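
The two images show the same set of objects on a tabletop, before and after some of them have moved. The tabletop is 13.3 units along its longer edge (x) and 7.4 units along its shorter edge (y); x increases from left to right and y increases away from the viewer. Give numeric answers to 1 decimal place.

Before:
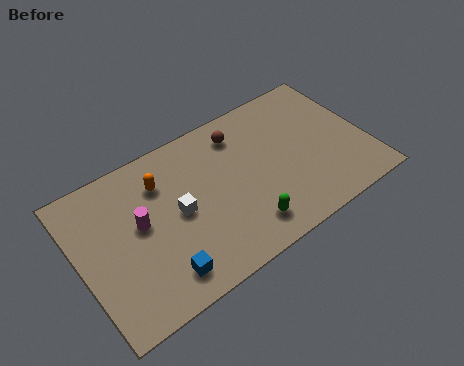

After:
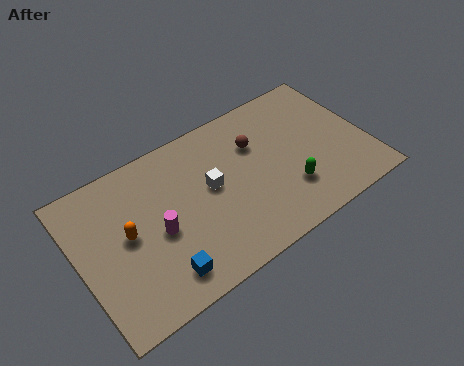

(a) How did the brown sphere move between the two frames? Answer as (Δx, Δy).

(0.6, -0.9)

From the two frames, the brown sphere sits at roughly (7.8, 6.0) before and (8.4, 5.1) after.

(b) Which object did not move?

the blue cube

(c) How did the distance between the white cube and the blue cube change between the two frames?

+1.3

They were about 2.7 units apart before and 4.0 after — 1.3 units further apart.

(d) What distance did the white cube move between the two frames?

1.6

From (4.5, 3.7) to (6.1, 4.1), the white cube covered √(1.6² + 0.4²) ≈ 1.6 units.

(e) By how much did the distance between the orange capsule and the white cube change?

+2.0

Before: roughly 1.9 units apart; after: 3.9. That's 2.0 units further apart.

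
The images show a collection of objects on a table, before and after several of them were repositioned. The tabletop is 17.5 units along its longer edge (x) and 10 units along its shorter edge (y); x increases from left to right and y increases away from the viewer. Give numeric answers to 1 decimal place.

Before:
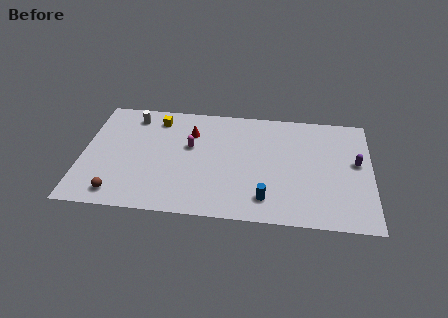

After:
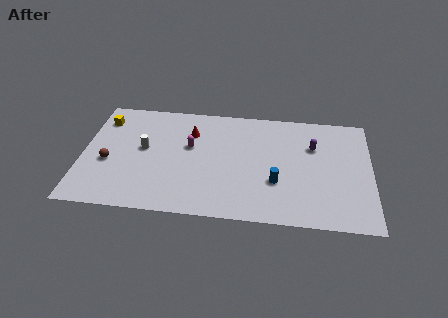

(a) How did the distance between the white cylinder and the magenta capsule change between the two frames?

-1.5

They were about 4.3 units apart before and 2.8 after — 1.5 units closer together.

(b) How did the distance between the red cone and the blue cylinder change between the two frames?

-0.6

The distance was about 7.2 in the first image and 6.6 in the second, so they moved 0.6 units closer together.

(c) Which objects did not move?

the red cone and the magenta capsule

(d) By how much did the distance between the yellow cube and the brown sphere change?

-3.4

They were about 7.2 units apart before and 3.8 after — 3.4 units closer together.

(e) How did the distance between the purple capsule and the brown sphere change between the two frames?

-2.2

Before: roughly 14.9 units apart; after: 12.7. That's 2.2 units closer together.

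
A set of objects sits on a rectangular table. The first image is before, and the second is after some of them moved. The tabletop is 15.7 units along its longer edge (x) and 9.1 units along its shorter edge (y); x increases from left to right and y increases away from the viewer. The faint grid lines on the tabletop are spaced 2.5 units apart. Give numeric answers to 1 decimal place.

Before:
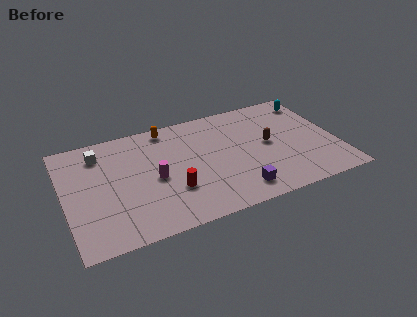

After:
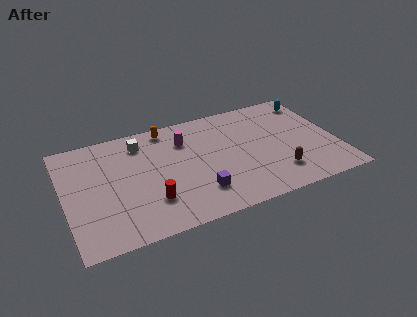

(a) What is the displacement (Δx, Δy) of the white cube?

(2.4, 0.1)

The white cube started near (2.2, 7.3) and ended near (4.6, 7.4).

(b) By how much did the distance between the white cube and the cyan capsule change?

-2.4

Before: roughly 12.6 units apart; after: 10.2. That's 2.4 units closer together.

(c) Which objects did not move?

the cyan capsule and the orange capsule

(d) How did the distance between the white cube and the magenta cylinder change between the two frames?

-1.6

They were about 4.2 units apart before and 2.6 after — 1.6 units closer together.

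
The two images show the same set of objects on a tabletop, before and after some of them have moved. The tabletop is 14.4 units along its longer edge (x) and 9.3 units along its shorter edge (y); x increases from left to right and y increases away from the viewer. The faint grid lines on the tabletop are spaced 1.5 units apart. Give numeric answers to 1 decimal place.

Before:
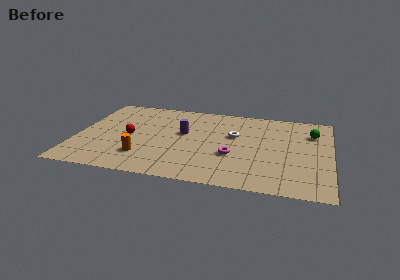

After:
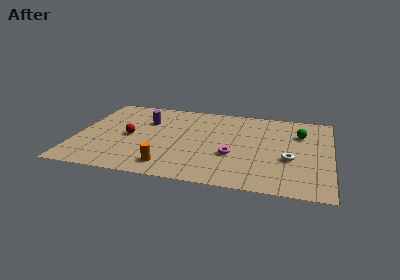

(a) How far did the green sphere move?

0.7

From (13.3, 6.8) to (12.6, 6.6), the green sphere covered √(0.7² + 0.2²) ≈ 0.7 units.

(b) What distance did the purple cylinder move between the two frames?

2.4

The purple cylinder was near (6.0, 5.4) before and (3.8, 6.4) after, so it travelled √(2.2² + 1.0²) ≈ 2.4 units.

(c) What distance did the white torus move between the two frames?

3.8

From (8.9, 5.7) to (12.1, 3.6), the white torus covered √(3.2² + 2.1²) ≈ 3.8 units.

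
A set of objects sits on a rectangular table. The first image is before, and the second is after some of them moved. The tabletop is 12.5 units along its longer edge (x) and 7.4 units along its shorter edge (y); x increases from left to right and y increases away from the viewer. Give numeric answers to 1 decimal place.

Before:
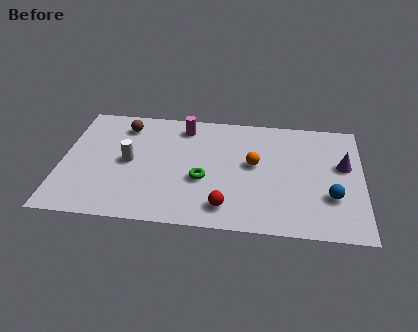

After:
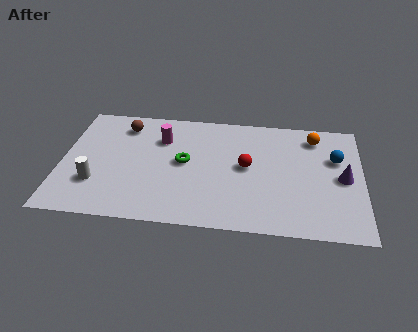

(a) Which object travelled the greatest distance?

the orange sphere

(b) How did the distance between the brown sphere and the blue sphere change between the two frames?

-0.4

Before: roughly 9.4 units apart; after: 9.0. That's 0.4 units closer together.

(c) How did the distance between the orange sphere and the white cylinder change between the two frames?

+4.6

They were about 5.2 units apart before and 9.8 after — 4.6 units further apart.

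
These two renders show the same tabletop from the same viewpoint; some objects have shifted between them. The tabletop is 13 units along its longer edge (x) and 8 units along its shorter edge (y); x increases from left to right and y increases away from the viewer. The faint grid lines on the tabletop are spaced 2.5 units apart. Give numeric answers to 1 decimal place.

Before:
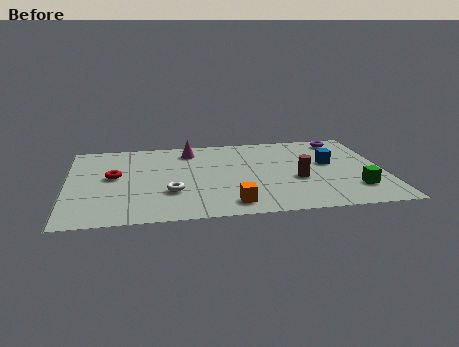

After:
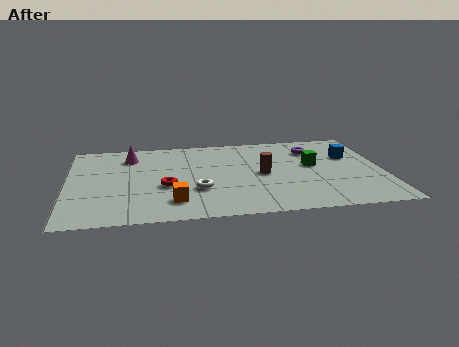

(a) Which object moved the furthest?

the green cube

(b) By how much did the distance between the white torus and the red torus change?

-1.5

Before: roughly 2.9 units apart; after: 1.4. That's 1.5 units closer together.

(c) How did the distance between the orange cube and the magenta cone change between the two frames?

-0.7

The distance was about 5.6 in the first image and 4.9 in the second, so they moved 0.7 units closer together.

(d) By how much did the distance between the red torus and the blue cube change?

-0.9

The distance was about 8.9 in the first image and 8.0 in the second, so they moved 0.9 units closer together.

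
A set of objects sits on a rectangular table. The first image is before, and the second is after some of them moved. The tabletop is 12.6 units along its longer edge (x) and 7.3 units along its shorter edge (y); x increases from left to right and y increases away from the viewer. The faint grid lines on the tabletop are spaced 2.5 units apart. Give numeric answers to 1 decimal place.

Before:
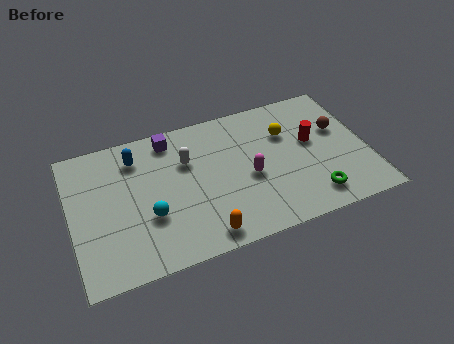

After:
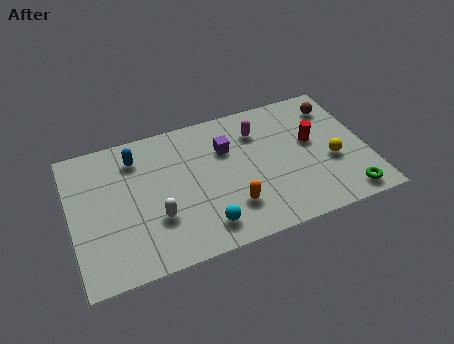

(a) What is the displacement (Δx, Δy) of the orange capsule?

(1.3, 1.0)

The orange capsule was at about (5.3, 0.9) and moved to about (6.6, 1.9).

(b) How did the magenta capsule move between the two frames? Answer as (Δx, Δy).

(0.6, 2.3)

From the two frames, the magenta capsule sits at roughly (7.5, 3.2) before and (8.1, 5.5) after.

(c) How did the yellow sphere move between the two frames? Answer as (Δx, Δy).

(1.7, -2.1)

From the two frames, the yellow sphere sits at roughly (9.3, 5.0) before and (11.0, 2.9) after.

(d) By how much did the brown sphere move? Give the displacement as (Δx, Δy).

(0.0, 1.3)

From the two frames, the brown sphere sits at roughly (11.5, 4.5) before and (11.5, 5.8) after.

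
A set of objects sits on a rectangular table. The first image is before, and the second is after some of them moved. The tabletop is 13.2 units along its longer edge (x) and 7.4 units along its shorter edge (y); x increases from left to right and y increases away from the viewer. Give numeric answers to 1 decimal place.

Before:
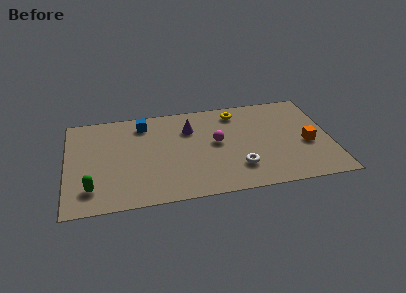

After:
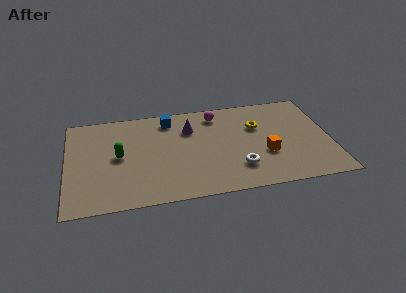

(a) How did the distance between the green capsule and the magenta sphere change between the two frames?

-1.2

They were about 6.7 units apart before and 5.5 after — 1.2 units closer together.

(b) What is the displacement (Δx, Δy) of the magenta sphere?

(0.1, 2.2)

The magenta sphere was at about (7.5, 4.0) and moved to about (7.6, 6.2).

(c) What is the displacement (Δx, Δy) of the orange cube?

(-2.1, -0.4)

The orange cube started near (12.0, 3.1) and ended near (9.9, 2.7).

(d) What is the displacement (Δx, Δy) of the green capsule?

(1.4, 2.2)

The green capsule was at about (1.2, 1.6) and moved to about (2.6, 3.8).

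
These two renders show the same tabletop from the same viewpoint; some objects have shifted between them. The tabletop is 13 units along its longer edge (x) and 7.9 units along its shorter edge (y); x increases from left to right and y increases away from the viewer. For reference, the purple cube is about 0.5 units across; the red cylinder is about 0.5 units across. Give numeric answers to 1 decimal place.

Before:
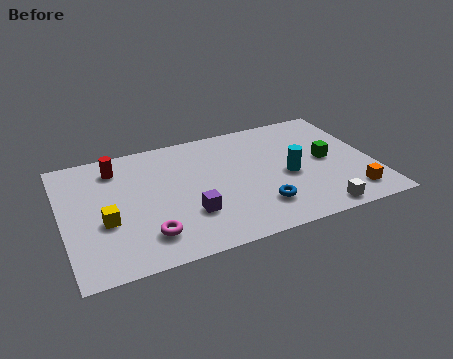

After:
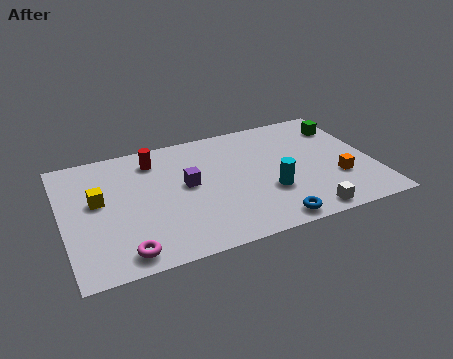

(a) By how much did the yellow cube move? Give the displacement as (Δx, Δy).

(-0.2, 1.4)

The yellow cube started near (1.7, 3.1) and ended near (1.5, 4.5).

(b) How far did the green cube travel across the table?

2.3

From (11.1, 4.0) to (12.1, 6.1), the green cube covered √(1.0² + 2.1²) ≈ 2.3 units.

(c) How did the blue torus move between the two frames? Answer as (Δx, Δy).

(0.3, -1.1)

The blue torus started near (8.0, 1.9) and ended near (8.3, 0.8).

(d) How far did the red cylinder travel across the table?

1.6

The red cylinder was near (2.4, 6.4) before and (4.0, 6.4) after, so it travelled √(1.6² + 0.0²) ≈ 1.6 units.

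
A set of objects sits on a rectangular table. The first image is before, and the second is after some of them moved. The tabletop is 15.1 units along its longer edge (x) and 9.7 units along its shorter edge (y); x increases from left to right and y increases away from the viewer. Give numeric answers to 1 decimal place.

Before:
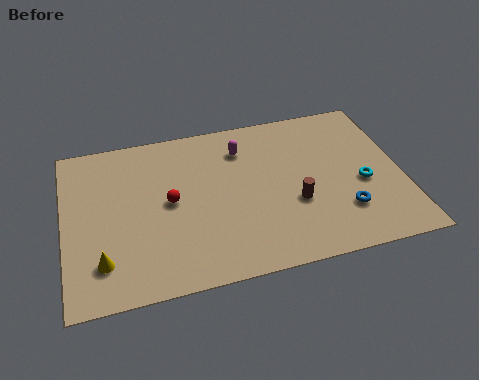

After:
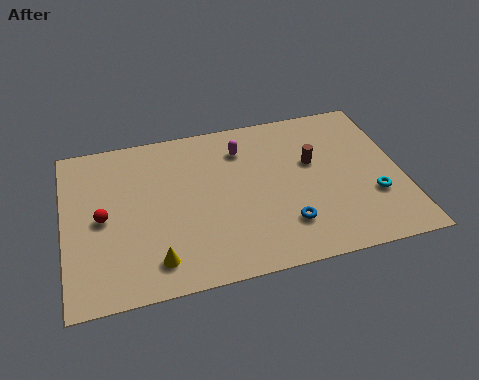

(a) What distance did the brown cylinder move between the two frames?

2.5

The brown cylinder was near (10.2, 3.6) before and (11.2, 5.9) after, so it travelled √(1.0² + 2.3²) ≈ 2.5 units.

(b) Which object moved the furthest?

the red sphere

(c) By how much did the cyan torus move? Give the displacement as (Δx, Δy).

(0.4, -0.9)

From the two frames, the cyan torus sits at roughly (13.3, 4.1) before and (13.7, 3.2) after.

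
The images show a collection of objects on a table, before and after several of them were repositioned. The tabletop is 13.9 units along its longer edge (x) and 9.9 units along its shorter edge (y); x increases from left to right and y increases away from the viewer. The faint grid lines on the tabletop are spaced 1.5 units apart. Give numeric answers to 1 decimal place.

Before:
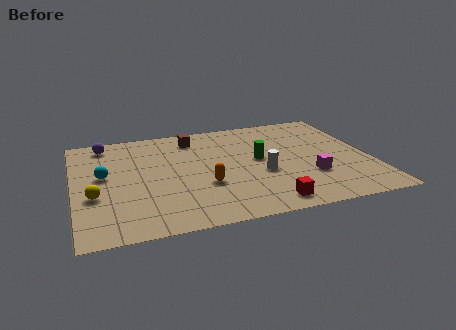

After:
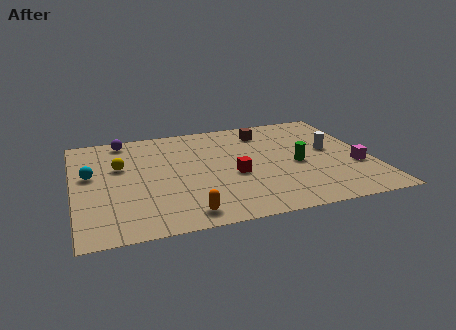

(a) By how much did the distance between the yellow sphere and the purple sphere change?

-2.3

The distance was about 4.9 in the first image and 2.6 in the second, so they moved 2.3 units closer together.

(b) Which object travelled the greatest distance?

the white cylinder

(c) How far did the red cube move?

3.2

The red cube moved from about (8.7, 1.2) to (7.4, 4.1), a distance of √(1.3² + 2.9²) ≈ 3.2.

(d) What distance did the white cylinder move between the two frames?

3.7

From (8.7, 3.9) to (12.1, 5.4), the white cylinder covered √(3.4² + 1.5²) ≈ 3.7 units.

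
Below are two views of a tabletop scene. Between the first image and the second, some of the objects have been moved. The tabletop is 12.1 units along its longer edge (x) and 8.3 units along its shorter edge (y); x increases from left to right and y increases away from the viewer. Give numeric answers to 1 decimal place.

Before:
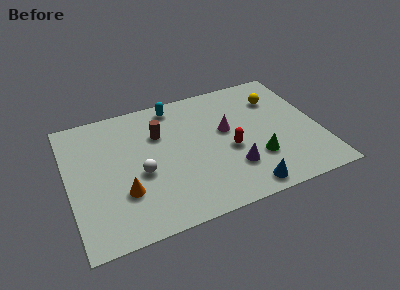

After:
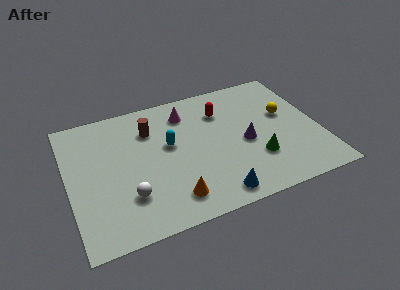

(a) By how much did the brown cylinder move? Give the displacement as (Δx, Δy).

(-0.4, 0.4)

The brown cylinder was at about (4.5, 5.7) and moved to about (4.1, 6.1).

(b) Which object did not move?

the green cone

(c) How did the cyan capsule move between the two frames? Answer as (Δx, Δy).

(-0.5, -2.5)

The cyan capsule was at about (5.4, 7.3) and moved to about (4.9, 4.8).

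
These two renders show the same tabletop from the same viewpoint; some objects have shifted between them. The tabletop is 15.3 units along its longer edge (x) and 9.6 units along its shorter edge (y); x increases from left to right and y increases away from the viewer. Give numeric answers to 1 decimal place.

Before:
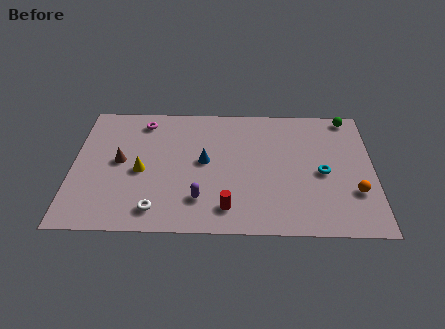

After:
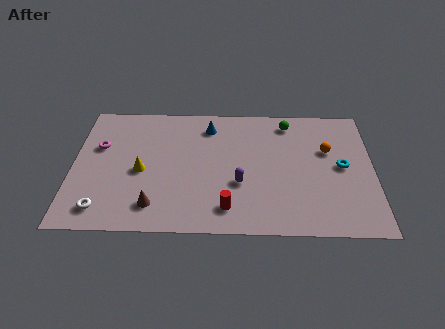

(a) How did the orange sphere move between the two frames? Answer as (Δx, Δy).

(-1.3, 3.1)

The orange sphere was at about (14.3, 3.0) and moved to about (13.0, 6.1).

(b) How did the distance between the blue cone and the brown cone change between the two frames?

+2.3

They were about 4.3 units apart before and 6.6 after — 2.3 units further apart.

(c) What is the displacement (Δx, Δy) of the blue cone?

(0.2, 2.7)

From the two frames, the blue cone sits at roughly (6.7, 5.1) before and (6.9, 7.8) after.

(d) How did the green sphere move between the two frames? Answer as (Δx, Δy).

(-3.1, -0.5)

From the two frames, the green sphere sits at roughly (14.1, 8.7) before and (11.0, 8.2) after.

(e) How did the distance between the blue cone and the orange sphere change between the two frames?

-1.6

The distance was about 7.9 in the first image and 6.3 in the second, so they moved 1.6 units closer together.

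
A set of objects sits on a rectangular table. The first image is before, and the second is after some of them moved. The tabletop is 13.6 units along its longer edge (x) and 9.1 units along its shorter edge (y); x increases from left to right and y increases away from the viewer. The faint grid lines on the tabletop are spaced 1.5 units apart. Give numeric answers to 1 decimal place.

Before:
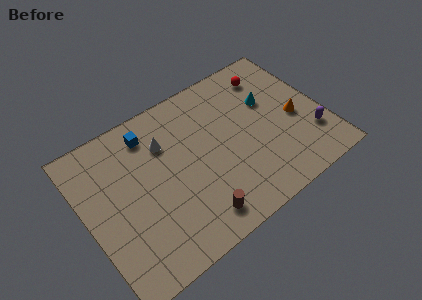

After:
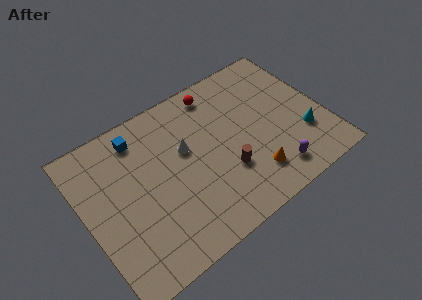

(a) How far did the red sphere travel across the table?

3.1

The red sphere moved from about (11.2, 7.4) to (8.1, 7.9), a distance of √(3.1² + 0.5²) ≈ 3.1.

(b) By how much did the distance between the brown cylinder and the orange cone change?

-5.3

Before: roughly 6.9 units apart; after: 1.6. That's 5.3 units closer together.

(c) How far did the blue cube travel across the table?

0.6

The blue cube moved from about (4.1, 7.5) to (3.5, 7.6), a distance of √(0.6² + 0.1²) ≈ 0.6.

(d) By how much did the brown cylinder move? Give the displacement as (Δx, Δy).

(2.1, 1.6)

The brown cylinder started near (5.6, 1.4) and ended near (7.7, 3.0).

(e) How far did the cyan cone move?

3.3

The cyan cone moved from about (10.8, 5.8) to (12.2, 2.8), a distance of √(1.4² + 3.0²) ≈ 3.3.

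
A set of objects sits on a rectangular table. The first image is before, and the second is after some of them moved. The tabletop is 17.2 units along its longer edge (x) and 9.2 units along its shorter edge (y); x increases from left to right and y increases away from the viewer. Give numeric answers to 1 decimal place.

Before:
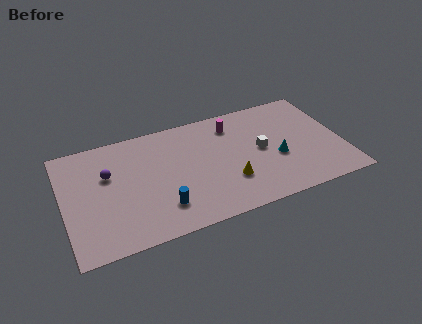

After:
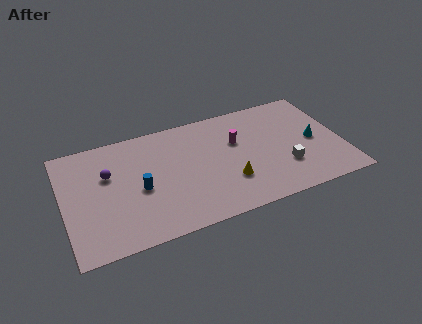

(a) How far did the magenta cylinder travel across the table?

1.5

The magenta cylinder moved from about (10.7, 7.4) to (10.8, 5.9), a distance of √(0.1² + 1.5²) ≈ 1.5.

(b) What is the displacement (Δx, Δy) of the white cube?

(1.3, -1.9)

The white cube was at about (12.2, 4.7) and moved to about (13.5, 2.8).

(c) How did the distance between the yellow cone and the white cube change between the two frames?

+0.6

They were about 2.9 units apart before and 3.5 after — 0.6 units further apart.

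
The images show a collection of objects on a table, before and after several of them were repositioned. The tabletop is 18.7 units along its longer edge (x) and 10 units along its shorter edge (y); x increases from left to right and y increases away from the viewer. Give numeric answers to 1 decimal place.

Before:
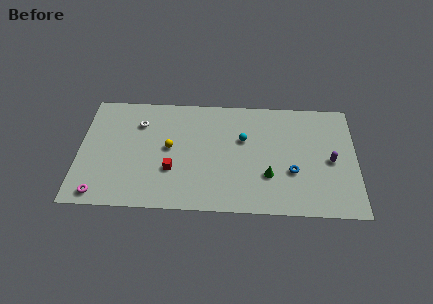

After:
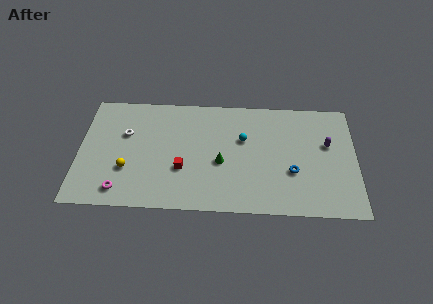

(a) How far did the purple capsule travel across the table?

1.4

The purple capsule moved from about (17.0, 4.7) to (16.8, 6.1), a distance of √(0.2² + 1.4²) ≈ 1.4.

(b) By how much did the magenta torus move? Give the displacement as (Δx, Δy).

(1.4, 0.4)

The magenta torus was at about (1.5, 1.1) and moved to about (2.9, 1.5).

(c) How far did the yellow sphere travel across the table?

3.4

The yellow sphere was near (6.1, 5.3) before and (3.3, 3.3) after, so it travelled √(2.8² + 2.0²) ≈ 3.4 units.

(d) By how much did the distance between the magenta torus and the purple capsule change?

-1.3

The distance was about 15.9 in the first image and 14.6 in the second, so they moved 1.3 units closer together.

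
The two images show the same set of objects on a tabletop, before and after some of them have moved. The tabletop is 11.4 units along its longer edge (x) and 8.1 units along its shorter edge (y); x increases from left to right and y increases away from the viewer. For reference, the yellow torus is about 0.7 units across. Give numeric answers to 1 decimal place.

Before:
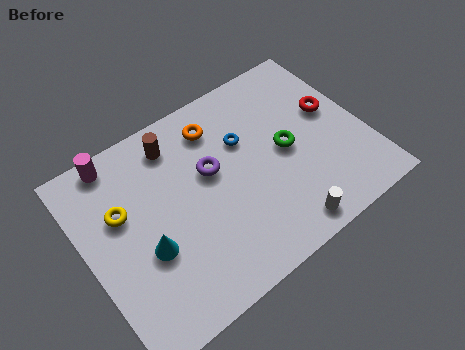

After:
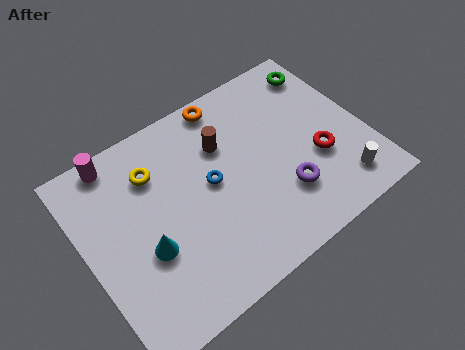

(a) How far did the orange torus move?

1.0

From (5.8, 6.5) to (6.4, 7.3), the orange torus covered √(0.6² + 0.8²) ≈ 1.0 units.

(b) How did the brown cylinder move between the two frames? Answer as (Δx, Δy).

(1.8, -1.1)

The brown cylinder was at about (4.1, 6.7) and moved to about (5.9, 5.6).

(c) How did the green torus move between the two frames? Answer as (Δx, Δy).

(2.2, 2.7)

The green torus started near (8.2, 4.0) and ended near (10.4, 6.7).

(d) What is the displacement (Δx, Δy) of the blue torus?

(-1.6, -1.0)

The blue torus started near (6.7, 5.3) and ended near (5.1, 4.3).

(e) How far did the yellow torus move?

1.7

The yellow torus moved from about (1.6, 5.1) to (3.1, 6.0), a distance of √(1.5² + 0.9²) ≈ 1.7.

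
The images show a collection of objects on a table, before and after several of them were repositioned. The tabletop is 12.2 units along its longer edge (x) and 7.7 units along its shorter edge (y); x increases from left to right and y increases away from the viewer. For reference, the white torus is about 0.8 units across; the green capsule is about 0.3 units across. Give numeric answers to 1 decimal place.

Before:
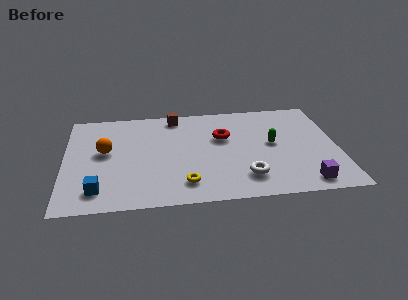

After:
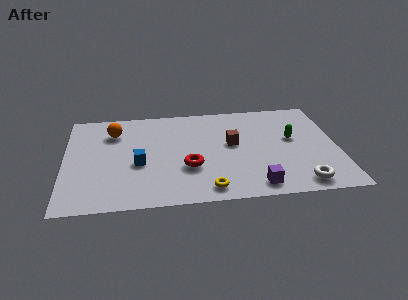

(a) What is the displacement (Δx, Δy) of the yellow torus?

(1.0, -0.5)

From the two frames, the yellow torus sits at roughly (5.3, 1.5) before and (6.3, 1.0) after.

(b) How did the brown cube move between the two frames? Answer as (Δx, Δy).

(2.5, -2.5)

From the two frames, the brown cube sits at roughly (5.0, 6.8) before and (7.5, 4.3) after.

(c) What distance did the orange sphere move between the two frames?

1.6

The orange sphere moved from about (1.8, 4.3) to (2.2, 5.8), a distance of √(0.4² + 1.5²) ≈ 1.6.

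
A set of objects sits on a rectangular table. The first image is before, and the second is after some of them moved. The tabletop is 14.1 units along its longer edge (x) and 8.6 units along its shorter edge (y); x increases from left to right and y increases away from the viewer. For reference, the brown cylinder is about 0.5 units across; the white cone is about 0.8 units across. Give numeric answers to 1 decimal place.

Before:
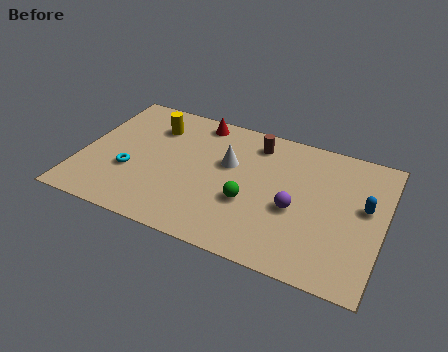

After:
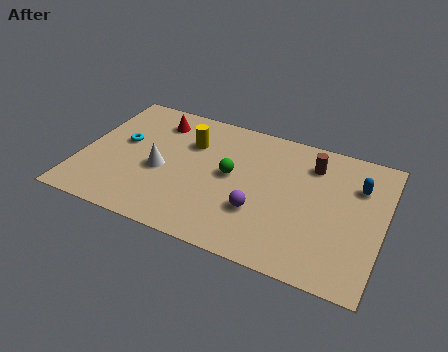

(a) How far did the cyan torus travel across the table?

1.9

The cyan torus was near (2.4, 3.1) before and (1.8, 4.9) after, so it travelled √(0.6² + 1.8²) ≈ 1.9 units.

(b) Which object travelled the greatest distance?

the white cone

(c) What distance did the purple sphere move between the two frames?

1.8

The purple sphere was near (10.1, 3.6) before and (8.5, 2.8) after, so it travelled √(1.6² + 0.8²) ≈ 1.8 units.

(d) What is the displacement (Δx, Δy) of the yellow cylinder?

(1.8, -0.5)

The yellow cylinder was at about (3.1, 6.5) and moved to about (4.9, 6.0).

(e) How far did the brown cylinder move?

2.7

The brown cylinder moved from about (7.9, 7.1) to (10.6, 6.7), a distance of √(2.7² + 0.4²) ≈ 2.7.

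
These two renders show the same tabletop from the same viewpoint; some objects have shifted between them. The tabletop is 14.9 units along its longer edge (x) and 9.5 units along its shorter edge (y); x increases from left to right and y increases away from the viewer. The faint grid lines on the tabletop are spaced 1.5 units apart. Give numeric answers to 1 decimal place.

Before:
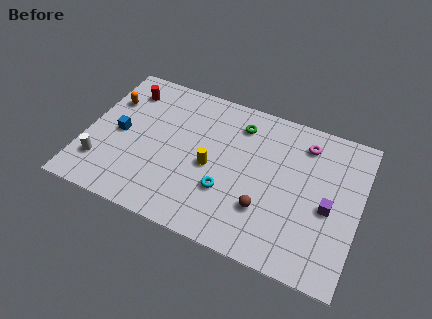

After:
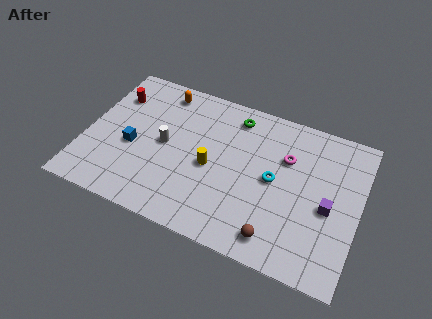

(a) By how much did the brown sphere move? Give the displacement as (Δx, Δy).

(0.8, -1.4)

The brown sphere was at about (10.0, 2.8) and moved to about (10.8, 1.4).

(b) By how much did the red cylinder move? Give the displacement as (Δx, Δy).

(-0.6, -0.6)

From the two frames, the red cylinder sits at roughly (1.8, 7.6) before and (1.2, 7.0) after.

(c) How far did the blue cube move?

1.0

From (1.8, 4.6) to (2.6, 4.0), the blue cube covered √(0.8² + 0.6²) ≈ 1.0 units.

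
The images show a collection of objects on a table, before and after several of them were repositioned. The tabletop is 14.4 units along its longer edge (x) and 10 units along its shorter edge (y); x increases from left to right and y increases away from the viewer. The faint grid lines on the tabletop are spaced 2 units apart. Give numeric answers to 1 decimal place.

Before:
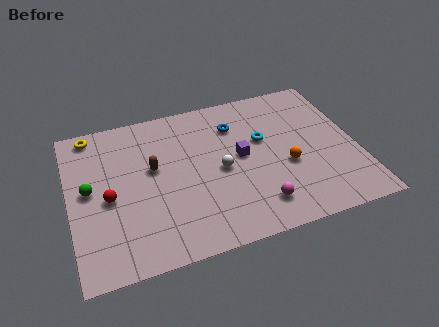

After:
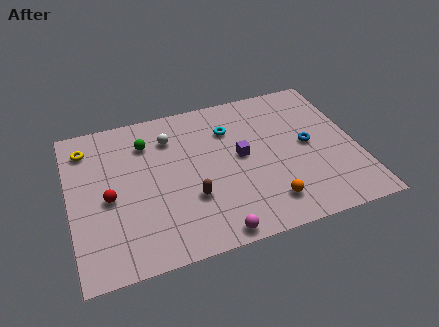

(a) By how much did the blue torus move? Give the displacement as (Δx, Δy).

(3.5, -2.4)

The blue torus started near (8.5, 7.5) and ended near (12.0, 5.1).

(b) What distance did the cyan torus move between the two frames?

2.0

The cyan torus was near (9.8, 6.1) before and (8.2, 7.3) after, so it travelled √(1.6² + 1.2²) ≈ 2.0 units.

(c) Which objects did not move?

the purple cube and the red sphere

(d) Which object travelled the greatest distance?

the blue torus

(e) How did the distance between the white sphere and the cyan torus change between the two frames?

+0.3

The distance was about 2.7 in the first image and 3.0 in the second, so they moved 0.3 units further apart.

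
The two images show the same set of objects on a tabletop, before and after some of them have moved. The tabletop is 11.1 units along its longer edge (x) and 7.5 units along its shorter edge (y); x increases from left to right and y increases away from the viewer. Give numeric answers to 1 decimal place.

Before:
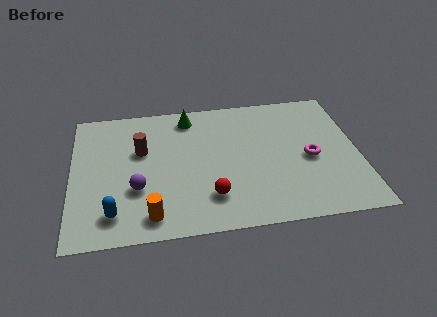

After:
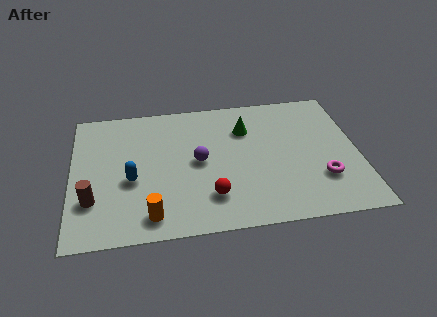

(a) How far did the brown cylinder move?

3.1

The brown cylinder was near (2.7, 4.7) before and (0.8, 2.2) after, so it travelled √(1.9² + 2.5²) ≈ 3.1 units.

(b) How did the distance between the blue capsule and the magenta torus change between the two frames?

-0.5

Before: roughly 7.9 units apart; after: 7.4. That's 0.5 units closer together.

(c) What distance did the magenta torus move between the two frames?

1.3

The magenta torus was near (9.2, 3.4) before and (9.6, 2.2) after, so it travelled √(0.4² + 1.2²) ≈ 1.3 units.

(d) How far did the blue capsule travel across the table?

1.8

From (1.6, 1.4) to (2.3, 3.1), the blue capsule covered √(0.7² + 1.7²) ≈ 1.8 units.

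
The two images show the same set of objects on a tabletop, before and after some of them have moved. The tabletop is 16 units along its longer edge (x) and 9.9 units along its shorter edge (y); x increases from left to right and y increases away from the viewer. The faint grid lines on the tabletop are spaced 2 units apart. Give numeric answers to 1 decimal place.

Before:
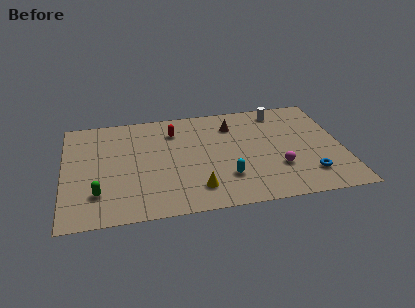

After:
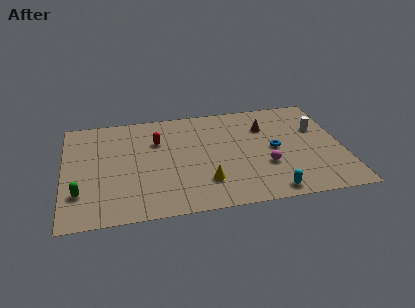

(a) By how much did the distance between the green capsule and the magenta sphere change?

+0.3

Before: roughly 10.3 units apart; after: 10.6. That's 0.3 units further apart.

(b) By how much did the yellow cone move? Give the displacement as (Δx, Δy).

(0.5, 0.5)

From the two frames, the yellow cone sits at roughly (7.5, 2.0) before and (8.0, 2.5) after.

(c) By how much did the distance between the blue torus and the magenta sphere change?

-0.3

The distance was about 1.9 in the first image and 1.6 in the second, so they moved 0.3 units closer together.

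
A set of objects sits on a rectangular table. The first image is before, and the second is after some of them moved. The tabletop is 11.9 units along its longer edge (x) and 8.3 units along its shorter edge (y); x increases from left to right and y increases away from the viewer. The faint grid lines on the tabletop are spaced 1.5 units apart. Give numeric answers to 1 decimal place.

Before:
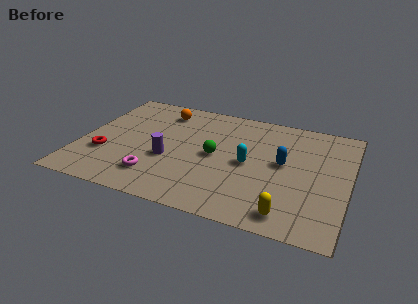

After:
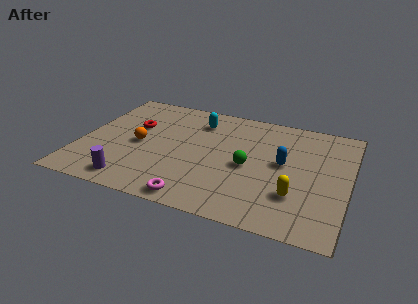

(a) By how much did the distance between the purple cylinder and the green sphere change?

+3.4

The distance was about 2.2 in the first image and 5.6 in the second, so they moved 3.4 units further apart.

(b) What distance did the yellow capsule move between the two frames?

1.3

The yellow capsule was near (9.5, 1.1) before and (9.7, 2.4) after, so it travelled √(0.2² + 1.3²) ≈ 1.3 units.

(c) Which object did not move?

the blue capsule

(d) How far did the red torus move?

2.7

The red torus was near (1.2, 2.7) before and (2.2, 5.2) after, so it travelled √(1.0² + 2.5²) ≈ 2.7 units.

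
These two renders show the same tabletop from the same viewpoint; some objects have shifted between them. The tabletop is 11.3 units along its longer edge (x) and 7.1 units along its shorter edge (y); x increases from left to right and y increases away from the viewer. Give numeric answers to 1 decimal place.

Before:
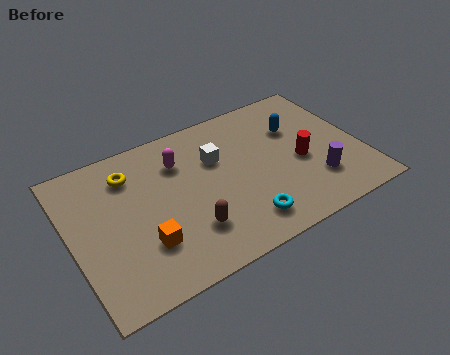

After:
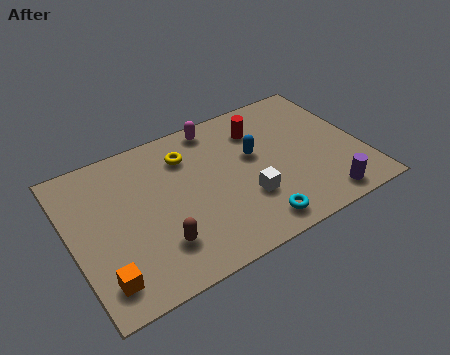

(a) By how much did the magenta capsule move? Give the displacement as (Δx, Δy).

(1.6, 1.1)

The magenta capsule started near (4.4, 5.2) and ended near (6.0, 6.3).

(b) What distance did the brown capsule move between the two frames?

1.2

The brown capsule moved from about (4.3, 1.9) to (3.1, 1.8), a distance of √(1.2² + 0.1²) ≈ 1.2.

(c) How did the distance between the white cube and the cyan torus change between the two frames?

-2.1

The distance was about 3.4 in the first image and 1.3 in the second, so they moved 2.1 units closer together.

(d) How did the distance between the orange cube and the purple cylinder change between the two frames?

+1.8

The distance was about 6.7 in the first image and 8.5 in the second, so they moved 1.8 units further apart.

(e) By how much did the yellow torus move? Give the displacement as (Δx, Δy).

(2.2, -0.1)

The yellow torus was at about (2.5, 5.5) and moved to about (4.7, 5.4).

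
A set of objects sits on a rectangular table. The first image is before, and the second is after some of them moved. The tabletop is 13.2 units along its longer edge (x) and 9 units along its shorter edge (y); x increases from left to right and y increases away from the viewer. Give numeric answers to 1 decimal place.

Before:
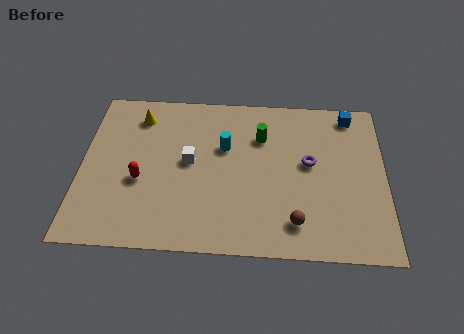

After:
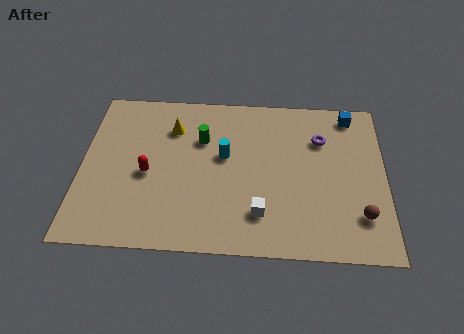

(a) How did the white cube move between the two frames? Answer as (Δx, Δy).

(3.1, -2.7)

The white cube started near (4.7, 4.8) and ended near (7.8, 2.1).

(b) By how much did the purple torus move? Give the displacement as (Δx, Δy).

(0.5, 1.4)

The purple torus was at about (9.9, 5.0) and moved to about (10.4, 6.4).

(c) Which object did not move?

the blue cube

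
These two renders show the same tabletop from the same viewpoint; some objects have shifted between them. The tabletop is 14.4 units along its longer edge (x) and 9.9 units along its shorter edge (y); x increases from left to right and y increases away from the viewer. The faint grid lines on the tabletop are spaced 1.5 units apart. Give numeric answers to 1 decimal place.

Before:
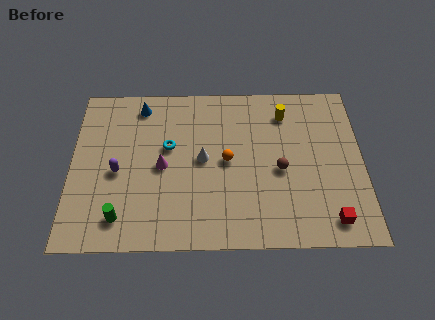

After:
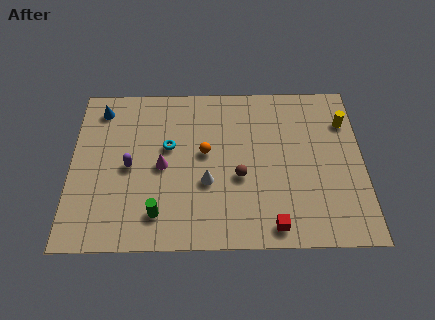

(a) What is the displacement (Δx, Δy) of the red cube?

(-2.8, -0.3)

From the two frames, the red cube sits at roughly (12.7, 1.4) before and (9.9, 1.1) after.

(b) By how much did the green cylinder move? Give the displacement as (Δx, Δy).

(1.8, 0.2)

The green cylinder was at about (2.5, 1.7) and moved to about (4.3, 1.9).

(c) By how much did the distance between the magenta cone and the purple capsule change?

-0.6

They were about 2.2 units apart before and 1.6 after — 0.6 units closer together.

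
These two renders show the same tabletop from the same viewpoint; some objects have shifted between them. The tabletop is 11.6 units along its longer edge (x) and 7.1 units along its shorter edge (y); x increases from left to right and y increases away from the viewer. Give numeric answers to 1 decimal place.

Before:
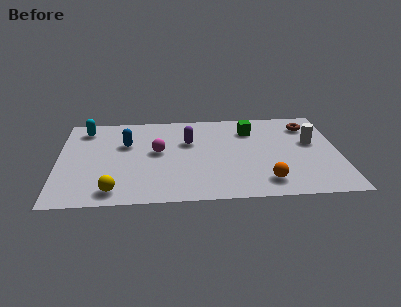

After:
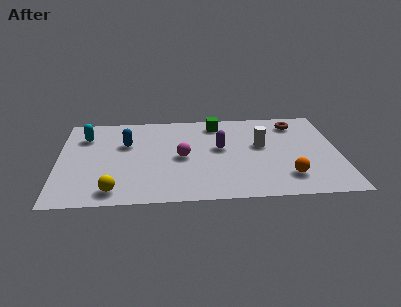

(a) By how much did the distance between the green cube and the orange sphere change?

+1.1

They were about 4.1 units apart before and 5.2 after — 1.1 units further apart.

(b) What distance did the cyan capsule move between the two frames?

0.6

From (1.1, 5.9) to (1.1, 5.3), the cyan capsule covered √(0.0² + 0.6²) ≈ 0.6 units.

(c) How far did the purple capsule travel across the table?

1.4

The purple capsule moved from about (5.4, 4.6) to (6.7, 4.0), a distance of √(1.3² + 0.6²) ≈ 1.4.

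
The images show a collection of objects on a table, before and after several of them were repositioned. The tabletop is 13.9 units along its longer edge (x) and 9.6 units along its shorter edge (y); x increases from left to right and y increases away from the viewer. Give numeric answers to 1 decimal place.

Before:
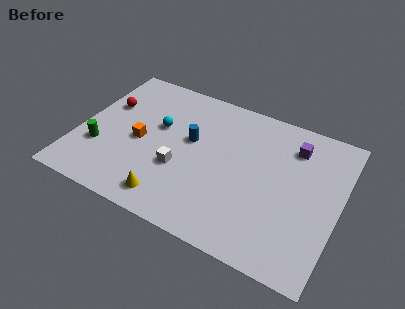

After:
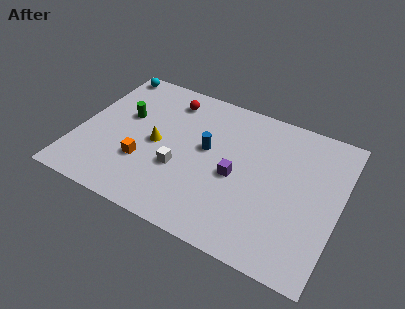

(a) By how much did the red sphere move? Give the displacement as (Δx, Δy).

(3.2, 1.7)

The red sphere started near (1.2, 6.2) and ended near (4.4, 7.9).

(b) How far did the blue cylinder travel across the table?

0.9

The blue cylinder moved from about (5.9, 5.6) to (6.8, 5.4), a distance of √(0.9² + 0.2²) ≈ 0.9.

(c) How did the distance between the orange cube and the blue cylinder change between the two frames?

+1.0

The distance was about 2.9 in the first image and 3.9 in the second, so they moved 1.0 units further apart.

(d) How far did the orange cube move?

1.4

From (3.3, 4.4) to (3.7, 3.1), the orange cube covered √(0.4² + 1.3²) ≈ 1.4 units.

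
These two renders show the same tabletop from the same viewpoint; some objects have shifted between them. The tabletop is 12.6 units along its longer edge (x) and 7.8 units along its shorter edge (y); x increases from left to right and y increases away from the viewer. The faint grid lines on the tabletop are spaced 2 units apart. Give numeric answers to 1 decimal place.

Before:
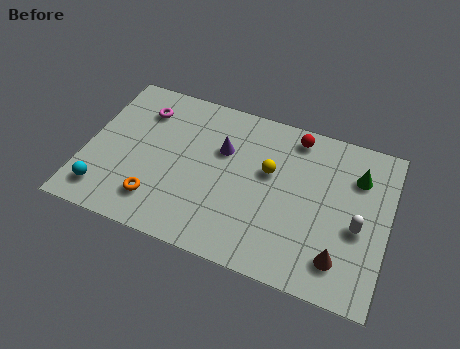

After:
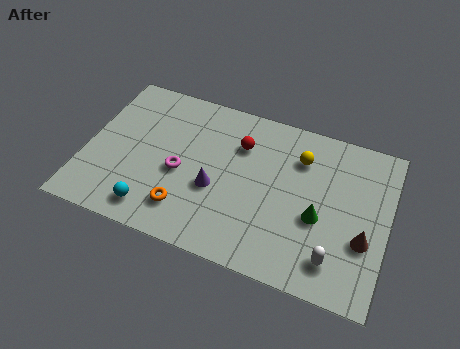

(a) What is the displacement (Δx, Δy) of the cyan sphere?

(2.1, -0.2)

The cyan sphere was at about (1.0, 1.4) and moved to about (3.1, 1.2).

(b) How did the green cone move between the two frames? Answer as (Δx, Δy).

(-1.4, -2.5)

The green cone was at about (11.2, 5.7) and moved to about (9.8, 3.2).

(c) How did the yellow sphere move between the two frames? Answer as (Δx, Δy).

(1.2, 1.1)

The yellow sphere started near (7.6, 4.7) and ended near (8.8, 5.8).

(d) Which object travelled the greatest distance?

the magenta torus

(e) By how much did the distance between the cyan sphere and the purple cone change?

-2.8

Before: roughly 5.9 units apart; after: 3.1. That's 2.8 units closer together.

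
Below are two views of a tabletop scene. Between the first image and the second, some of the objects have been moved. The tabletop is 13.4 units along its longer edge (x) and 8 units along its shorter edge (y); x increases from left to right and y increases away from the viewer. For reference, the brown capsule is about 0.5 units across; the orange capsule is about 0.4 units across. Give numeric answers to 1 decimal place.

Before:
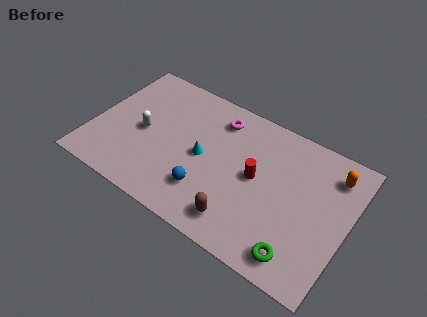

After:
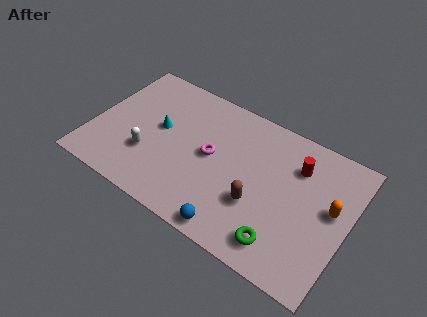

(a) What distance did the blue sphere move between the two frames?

2.1

The blue sphere was near (6.3, 2.1) before and (8.0, 0.8) after, so it travelled √(1.7² + 1.3²) ≈ 2.1 units.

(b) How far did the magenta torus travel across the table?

2.3

The magenta torus moved from about (6.2, 6.5) to (6.2, 4.2), a distance of √(0.0² + 2.3²) ≈ 2.3.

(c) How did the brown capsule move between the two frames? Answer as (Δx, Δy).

(0.7, 1.4)

The brown capsule started near (8.2, 1.4) and ended near (8.9, 2.8).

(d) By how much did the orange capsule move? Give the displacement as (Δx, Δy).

(0.2, -1.9)

The orange capsule was at about (12.3, 6.4) and moved to about (12.5, 4.5).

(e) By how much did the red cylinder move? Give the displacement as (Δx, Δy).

(1.9, 1.7)

From the two frames, the red cylinder sits at roughly (8.6, 4.2) before and (10.5, 5.9) after.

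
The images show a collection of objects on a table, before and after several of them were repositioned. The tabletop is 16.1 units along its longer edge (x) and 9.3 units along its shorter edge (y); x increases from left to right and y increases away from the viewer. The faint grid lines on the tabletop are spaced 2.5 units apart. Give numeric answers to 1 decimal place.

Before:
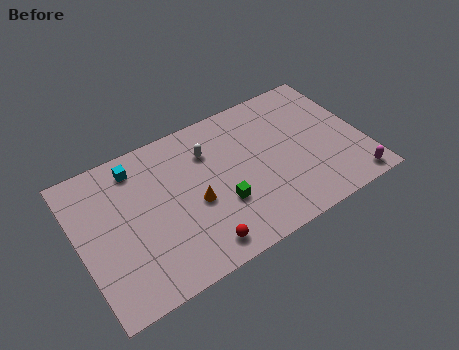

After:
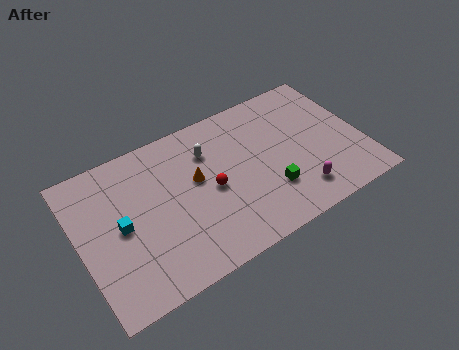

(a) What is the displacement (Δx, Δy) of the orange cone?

(0.3, 1.4)

The orange cone started near (6.4, 4.0) and ended near (6.7, 5.4).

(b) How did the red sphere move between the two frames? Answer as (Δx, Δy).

(1.2, 3.1)

The red sphere was at about (6.2, 1.3) and moved to about (7.4, 4.4).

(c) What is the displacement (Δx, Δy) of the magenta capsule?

(-3.0, 0.8)

From the two frames, the magenta capsule sits at roughly (15.0, 1.0) before and (12.0, 1.8) after.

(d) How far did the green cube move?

2.7

From (7.8, 3.2) to (10.5, 2.7), the green cube covered √(2.7² + 0.5²) ≈ 2.7 units.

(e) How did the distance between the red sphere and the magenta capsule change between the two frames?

-3.5

The distance was about 8.8 in the first image and 5.3 in the second, so they moved 3.5 units closer together.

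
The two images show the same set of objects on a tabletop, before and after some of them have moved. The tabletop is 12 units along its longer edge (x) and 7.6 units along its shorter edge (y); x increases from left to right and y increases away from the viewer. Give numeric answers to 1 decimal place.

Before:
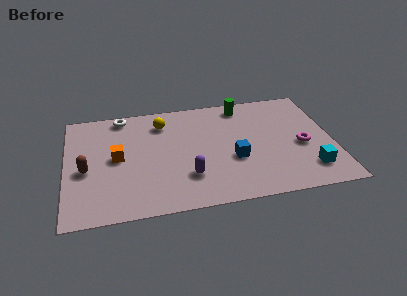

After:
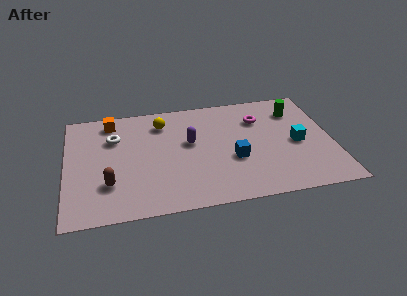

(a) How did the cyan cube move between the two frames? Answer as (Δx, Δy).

(-0.4, 1.9)

The cyan cube was at about (10.8, 1.6) and moved to about (10.4, 3.5).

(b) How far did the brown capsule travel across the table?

1.5

The brown capsule moved from about (0.9, 3.3) to (1.9, 2.2), a distance of √(1.0² + 1.1²) ≈ 1.5.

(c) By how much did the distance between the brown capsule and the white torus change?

-0.8

Before: roughly 3.9 units apart; after: 3.1. That's 0.8 units closer together.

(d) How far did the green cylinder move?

2.5

The green cylinder was near (8.1, 6.6) before and (10.5, 5.8) after, so it travelled √(2.4² + 0.8²) ≈ 2.5 units.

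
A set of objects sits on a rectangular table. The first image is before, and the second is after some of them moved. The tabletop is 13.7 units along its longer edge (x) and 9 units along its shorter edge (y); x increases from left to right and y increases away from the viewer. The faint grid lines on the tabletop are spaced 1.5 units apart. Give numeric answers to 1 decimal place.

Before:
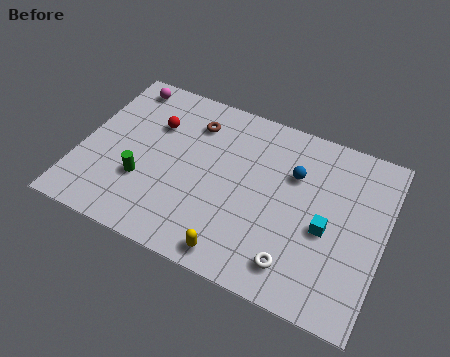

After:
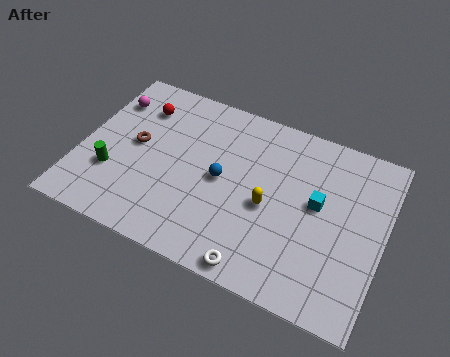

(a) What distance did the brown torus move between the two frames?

3.3

From (4.8, 7.0) to (2.4, 4.8), the brown torus covered √(2.4² + 2.2²) ≈ 3.3 units.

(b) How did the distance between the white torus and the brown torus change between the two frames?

-0.3

Before: roughly 7.6 units apart; after: 7.3. That's 0.3 units closer together.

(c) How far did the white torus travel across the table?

1.8

The white torus moved from about (10.1, 1.6) to (8.5, 0.8), a distance of √(1.6² + 0.8²) ≈ 1.8.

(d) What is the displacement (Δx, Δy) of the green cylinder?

(-1.4, -0.1)

From the two frames, the green cylinder sits at roughly (3.0, 3.0) before and (1.6, 2.9) after.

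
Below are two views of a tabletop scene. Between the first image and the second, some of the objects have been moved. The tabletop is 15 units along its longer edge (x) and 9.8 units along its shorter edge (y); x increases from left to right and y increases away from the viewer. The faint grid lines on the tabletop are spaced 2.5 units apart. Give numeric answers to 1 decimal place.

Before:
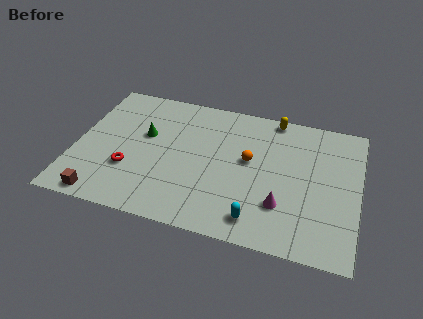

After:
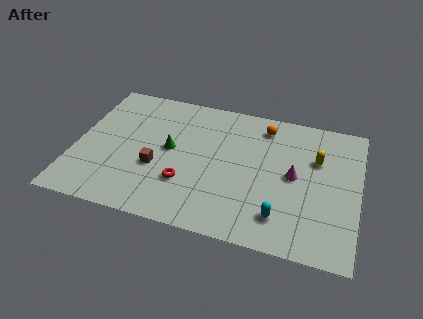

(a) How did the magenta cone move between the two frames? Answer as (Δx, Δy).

(0.5, 2.2)

The magenta cone was at about (11.1, 2.8) and moved to about (11.6, 5.0).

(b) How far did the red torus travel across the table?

3.0

The red torus moved from about (3.0, 3.2) to (6.0, 3.0), a distance of √(3.0² + 0.2²) ≈ 3.0.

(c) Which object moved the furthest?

the brown cube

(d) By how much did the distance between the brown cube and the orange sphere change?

-1.7

Before: roughly 8.7 units apart; after: 7.0. That's 1.7 units closer together.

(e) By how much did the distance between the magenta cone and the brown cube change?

-2.2

The distance was about 9.5 in the first image and 7.3 in the second, so they moved 2.2 units closer together.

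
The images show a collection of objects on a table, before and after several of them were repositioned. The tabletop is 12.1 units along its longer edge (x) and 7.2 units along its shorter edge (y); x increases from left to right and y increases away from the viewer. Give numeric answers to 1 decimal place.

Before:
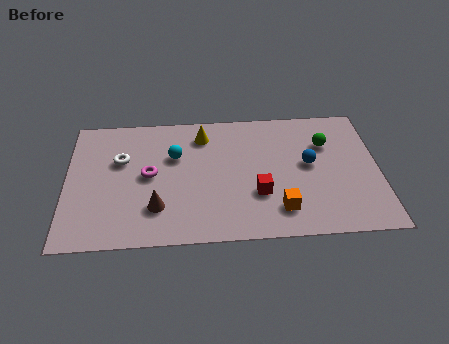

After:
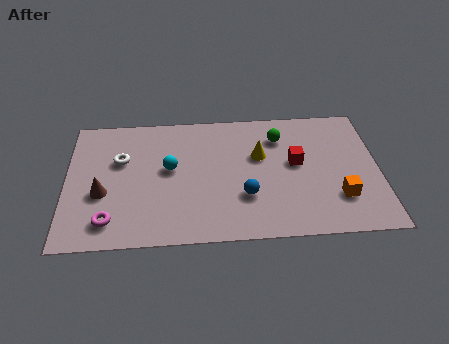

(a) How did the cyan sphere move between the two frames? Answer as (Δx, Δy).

(-0.2, -0.7)

The cyan sphere was at about (4.2, 4.7) and moved to about (4.0, 4.0).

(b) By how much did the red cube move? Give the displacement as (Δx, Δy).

(1.5, 1.6)

The red cube started near (7.4, 2.4) and ended near (8.9, 4.0).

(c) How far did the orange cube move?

2.4

The orange cube moved from about (8.2, 1.5) to (10.5, 2.0), a distance of √(2.3² + 0.5²) ≈ 2.4.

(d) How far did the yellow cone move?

2.6

The yellow cone moved from about (5.3, 5.8) to (7.5, 4.5), a distance of √(2.2² + 1.3²) ≈ 2.6.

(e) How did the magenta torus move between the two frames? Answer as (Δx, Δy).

(-1.5, -2.4)

The magenta torus was at about (3.2, 3.7) and moved to about (1.7, 1.3).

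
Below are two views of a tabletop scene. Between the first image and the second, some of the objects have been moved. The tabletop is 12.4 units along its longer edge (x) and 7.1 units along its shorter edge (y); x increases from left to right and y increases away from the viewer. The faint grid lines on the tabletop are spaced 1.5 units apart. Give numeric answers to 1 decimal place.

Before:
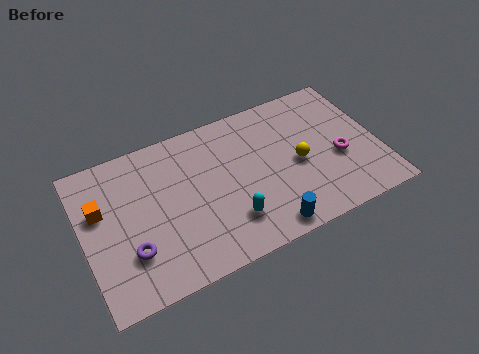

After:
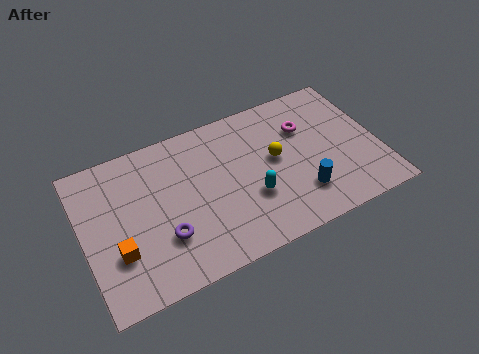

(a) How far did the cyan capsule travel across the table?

1.2

The cyan capsule moved from about (5.9, 1.8) to (6.9, 2.5), a distance of √(1.0² + 0.7²) ≈ 1.2.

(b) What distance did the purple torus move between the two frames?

1.4

The purple torus moved from about (1.8, 2.1) to (3.2, 2.2), a distance of √(1.4² + 0.1²) ≈ 1.4.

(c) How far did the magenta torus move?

2.3

The magenta torus was near (10.7, 2.9) before and (9.5, 4.9) after, so it travelled √(1.2² + 2.0²) ≈ 2.3 units.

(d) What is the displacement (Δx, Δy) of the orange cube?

(0.5, -2.2)

The orange cube started near (0.8, 4.5) and ended near (1.3, 2.3).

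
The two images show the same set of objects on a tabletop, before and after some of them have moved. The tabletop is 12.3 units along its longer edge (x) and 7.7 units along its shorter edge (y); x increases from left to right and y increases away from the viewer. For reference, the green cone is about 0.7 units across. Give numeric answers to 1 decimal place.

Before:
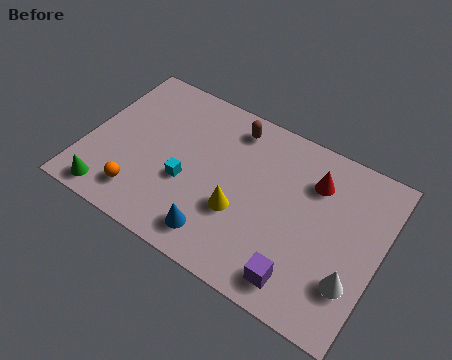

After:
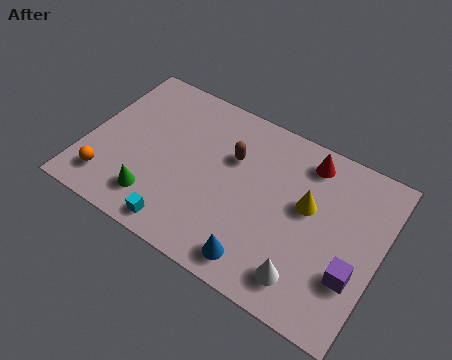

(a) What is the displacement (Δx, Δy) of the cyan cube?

(0.1, -2.1)

The cyan cube started near (4.3, 3.0) and ended near (4.4, 0.9).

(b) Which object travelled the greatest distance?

the yellow cone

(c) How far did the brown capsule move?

1.4

The brown capsule moved from about (5.7, 6.5) to (5.9, 5.1), a distance of √(0.2² + 1.4²) ≈ 1.4.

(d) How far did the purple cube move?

2.4

The purple cube moved from about (9.4, 1.2) to (11.4, 2.5), a distance of √(2.0² + 1.3²) ≈ 2.4.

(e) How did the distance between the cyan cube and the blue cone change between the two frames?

+1.0

They were about 2.3 units apart before and 3.3 after — 1.0 units further apart.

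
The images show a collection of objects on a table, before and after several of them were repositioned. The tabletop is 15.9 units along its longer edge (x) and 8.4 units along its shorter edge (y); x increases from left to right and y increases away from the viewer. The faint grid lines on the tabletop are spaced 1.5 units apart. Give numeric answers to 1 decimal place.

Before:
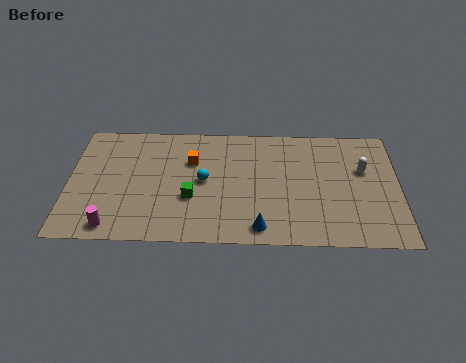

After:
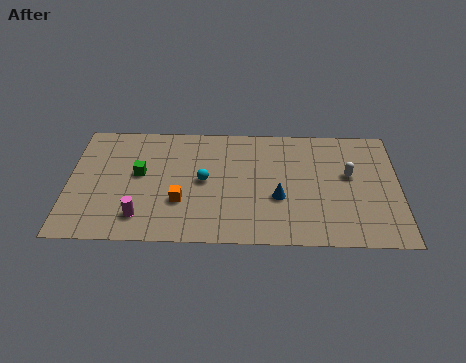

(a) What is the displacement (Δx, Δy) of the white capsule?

(-0.7, -0.4)

From the two frames, the white capsule sits at roughly (14.2, 5.3) before and (13.5, 4.9) after.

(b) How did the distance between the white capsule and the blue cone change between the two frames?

-2.7

They were about 6.5 units apart before and 3.8 after — 2.7 units closer together.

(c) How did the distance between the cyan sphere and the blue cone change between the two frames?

-0.4

They were about 4.2 units apart before and 3.8 after — 0.4 units closer together.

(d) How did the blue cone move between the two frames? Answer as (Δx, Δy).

(0.9, 2.1)

From the two frames, the blue cone sits at roughly (9.2, 1.1) before and (10.1, 3.2) after.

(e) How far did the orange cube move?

2.9

From (5.9, 5.7) to (5.4, 2.8), the orange cube covered √(0.5² + 2.9²) ≈ 2.9 units.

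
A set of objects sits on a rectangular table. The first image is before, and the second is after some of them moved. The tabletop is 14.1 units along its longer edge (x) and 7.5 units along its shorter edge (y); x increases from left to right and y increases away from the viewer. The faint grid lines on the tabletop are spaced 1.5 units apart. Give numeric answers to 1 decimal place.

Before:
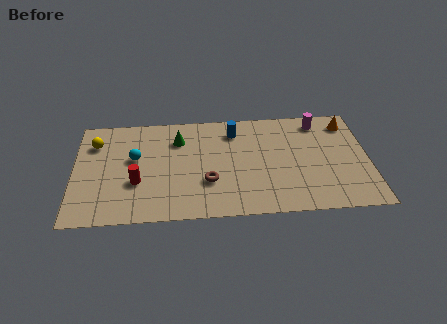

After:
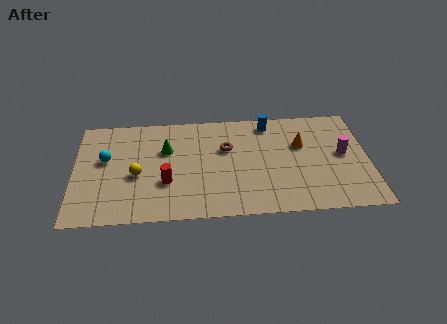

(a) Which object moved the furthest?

the yellow sphere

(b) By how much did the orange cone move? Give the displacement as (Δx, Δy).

(-2.3, -1.4)

The orange cone was at about (13.2, 6.2) and moved to about (10.9, 4.8).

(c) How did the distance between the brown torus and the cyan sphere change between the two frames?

+1.8

Before: roughly 4.0 units apart; after: 5.8. That's 1.8 units further apart.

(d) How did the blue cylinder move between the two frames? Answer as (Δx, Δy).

(1.7, 0.5)

The blue cylinder started near (7.7, 6.0) and ended near (9.4, 6.5).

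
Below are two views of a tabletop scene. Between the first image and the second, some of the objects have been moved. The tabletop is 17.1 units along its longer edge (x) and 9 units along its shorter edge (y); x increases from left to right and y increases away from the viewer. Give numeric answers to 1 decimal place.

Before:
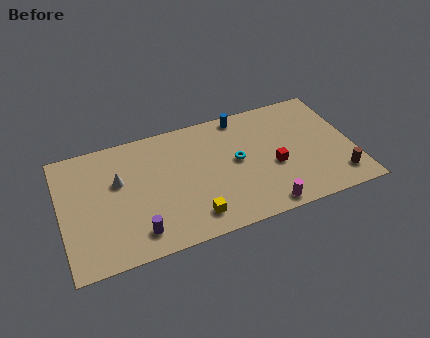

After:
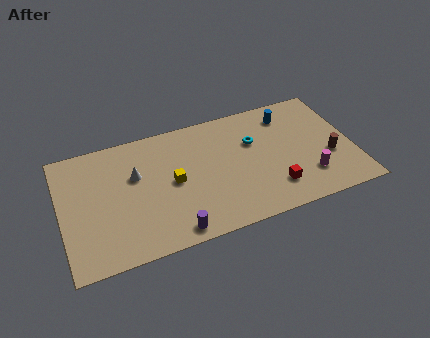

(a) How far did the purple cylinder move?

2.1

The purple cylinder moved from about (4.2, 1.6) to (6.2, 1.0), a distance of √(2.0² + 0.6²) ≈ 2.1.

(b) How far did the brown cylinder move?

1.7

The brown cylinder was near (16.0, 1.7) before and (15.7, 3.4) after, so it travelled √(0.3² + 1.7²) ≈ 1.7 units.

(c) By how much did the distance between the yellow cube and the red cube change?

+0.8

The distance was about 5.4 in the first image and 6.2 in the second, so they moved 0.8 units further apart.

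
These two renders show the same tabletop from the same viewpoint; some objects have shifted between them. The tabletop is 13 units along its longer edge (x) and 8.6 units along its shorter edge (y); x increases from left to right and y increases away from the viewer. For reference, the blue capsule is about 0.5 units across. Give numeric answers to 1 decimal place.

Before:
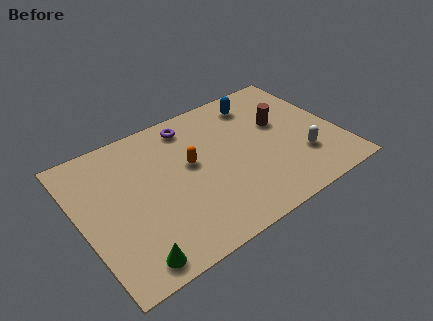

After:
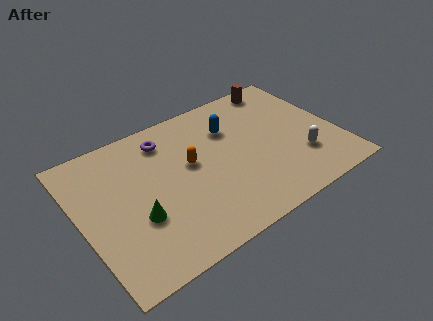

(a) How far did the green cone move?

2.2

From (1.9, 1.0) to (2.6, 3.1), the green cone covered √(0.7² + 2.1²) ≈ 2.2 units.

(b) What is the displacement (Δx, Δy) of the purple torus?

(-1.3, -0.3)

The purple torus started near (6.0, 7.3) and ended near (4.7, 7.0).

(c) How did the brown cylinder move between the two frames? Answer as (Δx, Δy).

(0.6, 2.5)

The brown cylinder was at about (10.3, 5.2) and moved to about (10.9, 7.7).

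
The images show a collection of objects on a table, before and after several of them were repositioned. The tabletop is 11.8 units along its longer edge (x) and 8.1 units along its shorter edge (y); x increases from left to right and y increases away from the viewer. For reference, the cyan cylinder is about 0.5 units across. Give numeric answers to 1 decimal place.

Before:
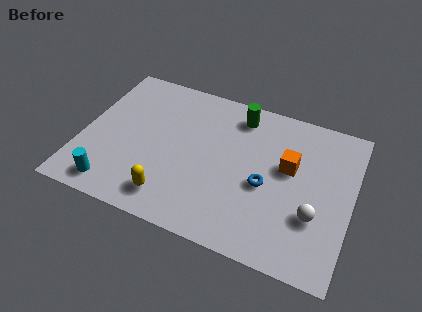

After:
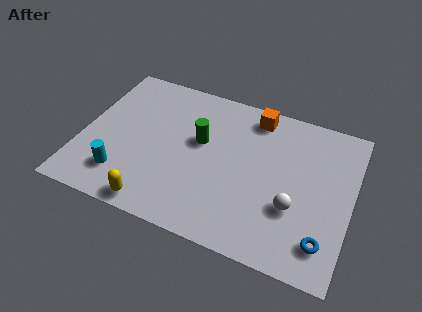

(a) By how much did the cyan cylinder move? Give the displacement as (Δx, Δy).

(0.3, 0.7)

The cyan cylinder was at about (1.7, 1.1) and moved to about (2.0, 1.8).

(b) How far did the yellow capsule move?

0.8

The yellow capsule was near (4.2, 1.4) before and (3.6, 0.8) after, so it travelled √(0.6² + 0.6²) ≈ 0.8 units.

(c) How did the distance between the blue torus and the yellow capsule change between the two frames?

+2.8

They were about 4.4 units apart before and 7.2 after — 2.8 units further apart.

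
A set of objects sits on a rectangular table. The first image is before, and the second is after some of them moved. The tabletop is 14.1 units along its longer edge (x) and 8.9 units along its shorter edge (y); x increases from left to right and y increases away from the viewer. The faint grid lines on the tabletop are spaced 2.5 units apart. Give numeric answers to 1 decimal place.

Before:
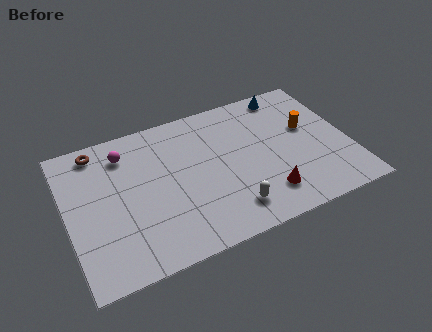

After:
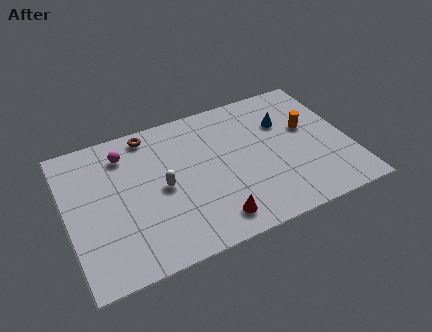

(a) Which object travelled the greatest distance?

the white capsule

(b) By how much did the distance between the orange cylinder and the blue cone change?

-1.3

The distance was about 2.7 in the first image and 1.4 in the second, so they moved 1.3 units closer together.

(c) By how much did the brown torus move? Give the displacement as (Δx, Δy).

(2.6, 0.1)

From the two frames, the brown torus sits at roughly (1.8, 7.8) before and (4.4, 7.9) after.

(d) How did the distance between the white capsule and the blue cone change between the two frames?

-0.6

The distance was about 7.2 in the first image and 6.6 in the second, so they moved 0.6 units closer together.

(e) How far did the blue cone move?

1.8

The blue cone was near (11.5, 7.9) before and (11.1, 6.1) after, so it travelled √(0.4² + 1.8²) ≈ 1.8 units.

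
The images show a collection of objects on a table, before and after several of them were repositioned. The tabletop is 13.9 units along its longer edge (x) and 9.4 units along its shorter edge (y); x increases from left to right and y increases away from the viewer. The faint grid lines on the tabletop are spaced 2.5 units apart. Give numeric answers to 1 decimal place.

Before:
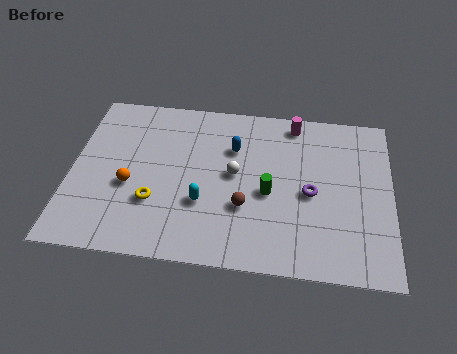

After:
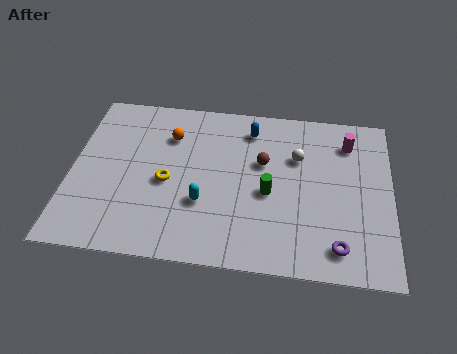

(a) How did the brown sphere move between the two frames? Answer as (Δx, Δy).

(0.7, 2.6)

The brown sphere was at about (7.6, 3.2) and moved to about (8.3, 5.8).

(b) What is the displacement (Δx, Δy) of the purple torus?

(1.2, -2.8)

The purple torus was at about (10.4, 4.3) and moved to about (11.6, 1.5).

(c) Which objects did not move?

the green cylinder and the cyan capsule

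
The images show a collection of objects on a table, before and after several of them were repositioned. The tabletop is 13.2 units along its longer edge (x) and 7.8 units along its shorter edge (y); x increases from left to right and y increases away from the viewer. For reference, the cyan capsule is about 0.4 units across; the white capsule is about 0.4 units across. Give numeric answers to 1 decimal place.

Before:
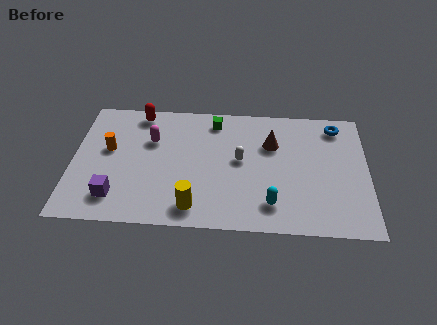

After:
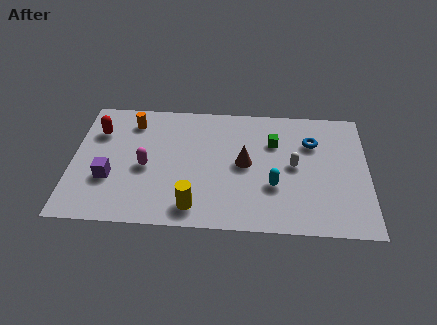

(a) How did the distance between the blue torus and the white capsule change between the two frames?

-3.2

Before: roughly 4.9 units apart; after: 1.7. That's 3.2 units closer together.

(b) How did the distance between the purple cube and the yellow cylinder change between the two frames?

+0.6

Before: roughly 3.5 units apart; after: 4.1. That's 0.6 units further apart.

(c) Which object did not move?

the yellow cylinder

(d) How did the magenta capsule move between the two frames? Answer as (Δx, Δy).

(-0.2, -1.7)

From the two frames, the magenta capsule sits at roughly (3.5, 5.2) before and (3.3, 3.5) after.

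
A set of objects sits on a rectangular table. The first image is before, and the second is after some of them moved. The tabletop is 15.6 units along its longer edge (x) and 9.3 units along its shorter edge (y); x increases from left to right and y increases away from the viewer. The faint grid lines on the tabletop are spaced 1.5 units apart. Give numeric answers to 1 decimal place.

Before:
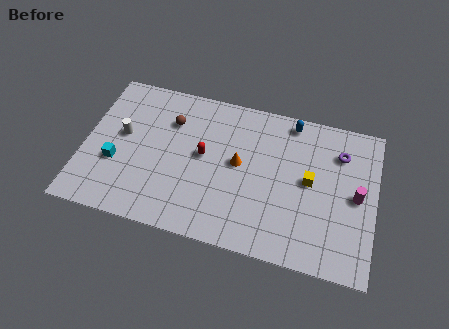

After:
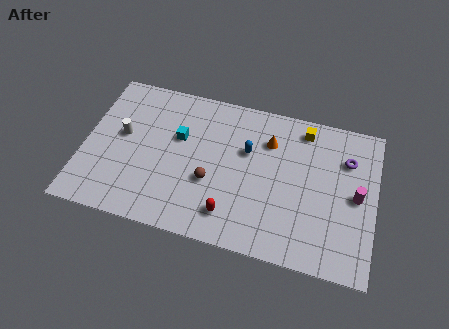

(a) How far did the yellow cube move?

3.1

The yellow cube moved from about (12.1, 4.9) to (11.6, 8.0), a distance of √(0.5² + 3.1²) ≈ 3.1.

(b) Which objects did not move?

the magenta cylinder and the white cylinder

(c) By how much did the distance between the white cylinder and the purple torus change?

+0.4

The distance was about 11.7 in the first image and 12.1 in the second, so they moved 0.4 units further apart.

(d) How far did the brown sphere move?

4.0

From (4.5, 6.7) to (6.9, 3.5), the brown sphere covered √(2.4² + 3.2²) ≈ 4.0 units.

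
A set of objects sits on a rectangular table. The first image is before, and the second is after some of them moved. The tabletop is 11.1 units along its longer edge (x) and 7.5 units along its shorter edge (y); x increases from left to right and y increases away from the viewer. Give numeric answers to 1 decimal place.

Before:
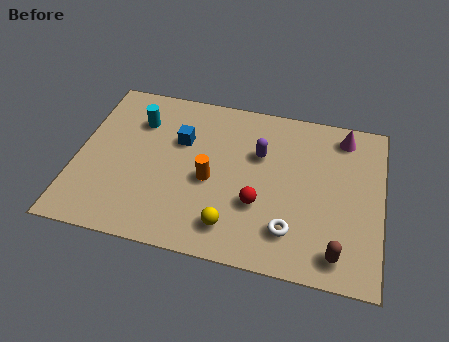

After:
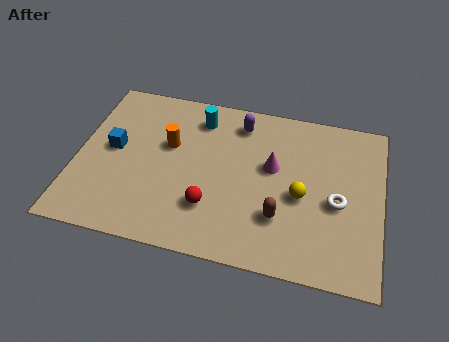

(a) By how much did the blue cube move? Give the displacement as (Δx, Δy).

(-2.4, -0.9)

The blue cube started near (3.7, 4.9) and ended near (1.3, 4.0).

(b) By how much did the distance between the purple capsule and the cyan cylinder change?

-3.0

They were about 4.5 units apart before and 1.5 after — 3.0 units closer together.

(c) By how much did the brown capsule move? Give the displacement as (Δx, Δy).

(-2.1, 1.1)

The brown capsule started near (9.6, 1.1) and ended near (7.5, 2.2).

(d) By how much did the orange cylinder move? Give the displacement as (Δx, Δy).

(-1.6, 1.3)

The orange cylinder was at about (4.9, 3.3) and moved to about (3.3, 4.6).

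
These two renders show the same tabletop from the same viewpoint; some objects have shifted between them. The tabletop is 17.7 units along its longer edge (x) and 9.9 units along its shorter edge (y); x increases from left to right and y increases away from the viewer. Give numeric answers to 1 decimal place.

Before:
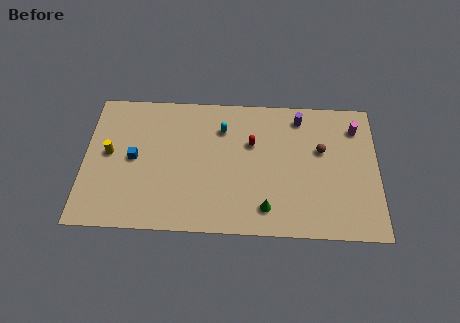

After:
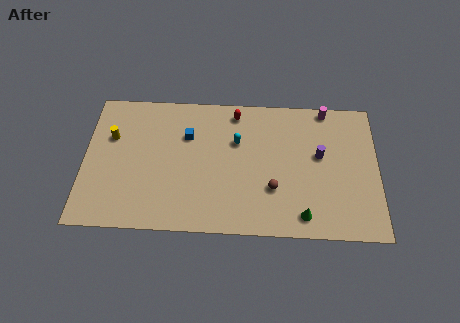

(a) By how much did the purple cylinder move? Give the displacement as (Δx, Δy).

(1.2, -2.7)

The purple cylinder started near (13.0, 8.4) and ended near (14.2, 5.7).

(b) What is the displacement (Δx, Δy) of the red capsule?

(-1.0, 2.2)

The red capsule was at about (10.1, 6.4) and moved to about (9.1, 8.6).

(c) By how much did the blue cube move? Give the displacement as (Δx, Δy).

(3.2, 1.8)

The blue cube started near (3.0, 5.0) and ended near (6.2, 6.8).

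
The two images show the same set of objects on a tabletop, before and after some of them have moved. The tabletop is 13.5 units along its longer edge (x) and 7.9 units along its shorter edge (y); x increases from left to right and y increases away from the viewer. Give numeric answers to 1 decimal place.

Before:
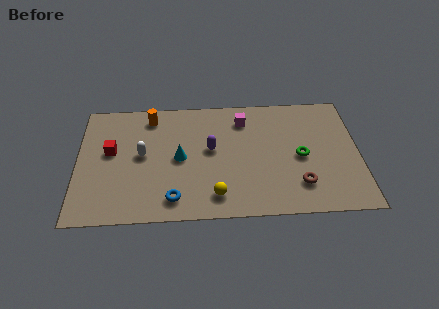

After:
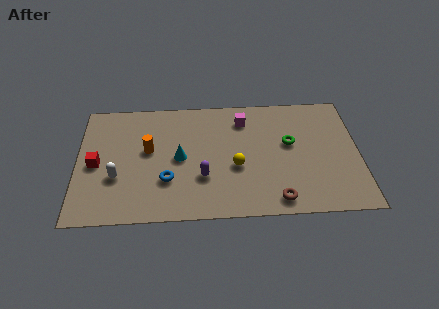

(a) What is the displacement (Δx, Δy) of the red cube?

(-0.7, -0.8)

The red cube started near (1.6, 4.5) and ended near (0.9, 3.7).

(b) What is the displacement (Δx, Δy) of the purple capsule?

(-0.4, -1.8)

The purple capsule was at about (6.4, 4.4) and moved to about (6.0, 2.6).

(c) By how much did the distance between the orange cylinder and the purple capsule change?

-0.5

Before: roughly 3.7 units apart; after: 3.2. That's 0.5 units closer together.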